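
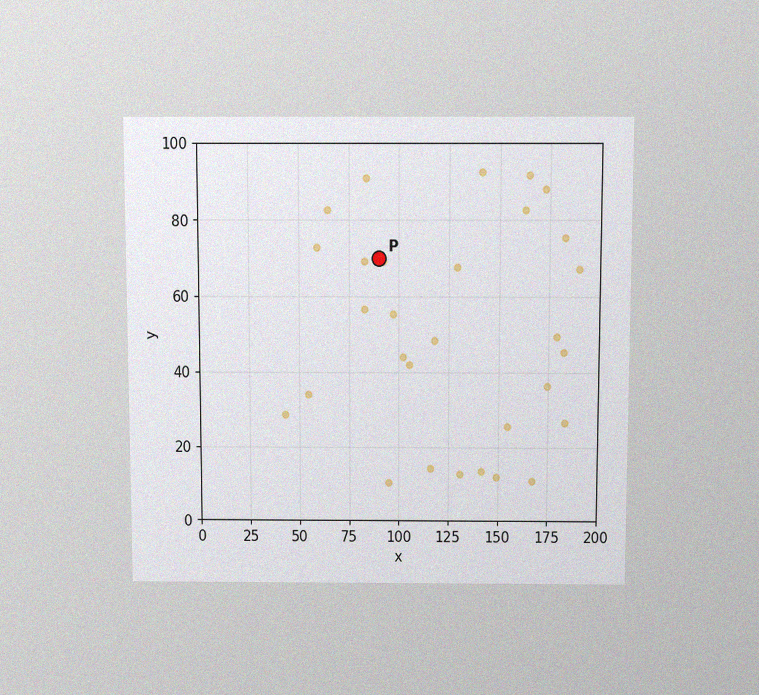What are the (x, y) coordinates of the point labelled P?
(90, 70)

The chart is viewed slightly from above, with some photo noise. Following the gridlines from P to each axis, P sits at (90, 70).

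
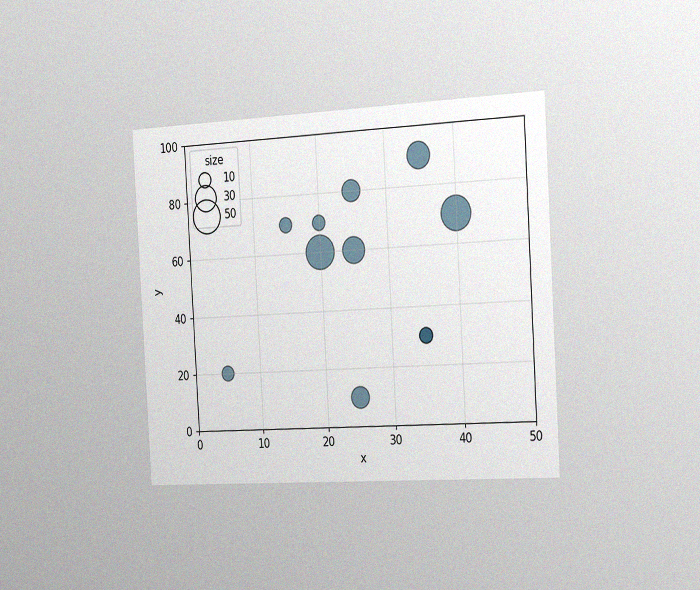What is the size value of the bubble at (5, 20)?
The chart is tilted about 3° counter-clockwise and viewed slightly from the right, with some photo noise. Matching the bubble at (5, 20) against the size legend gives 10.

10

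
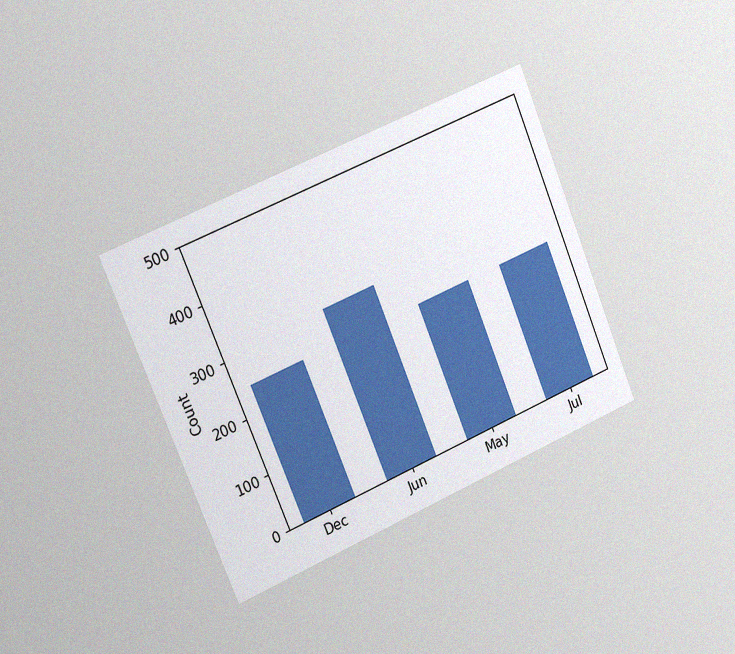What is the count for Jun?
310

The chart is tilted about 23° counter-clockwise and viewed slightly from the left, with some photo noise. Reading along the chart's y-axis, the Jun bar reaches 310.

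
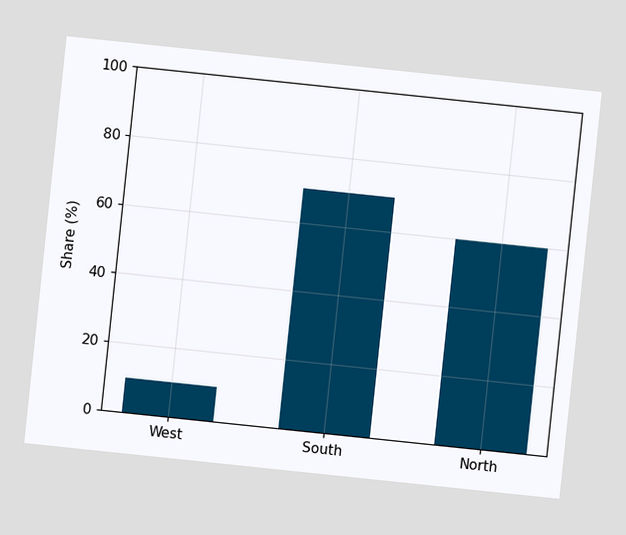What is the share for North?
60%

The chart is tilted about 6° clockwise. Reading along the chart's y-axis, the North bar reaches 60%.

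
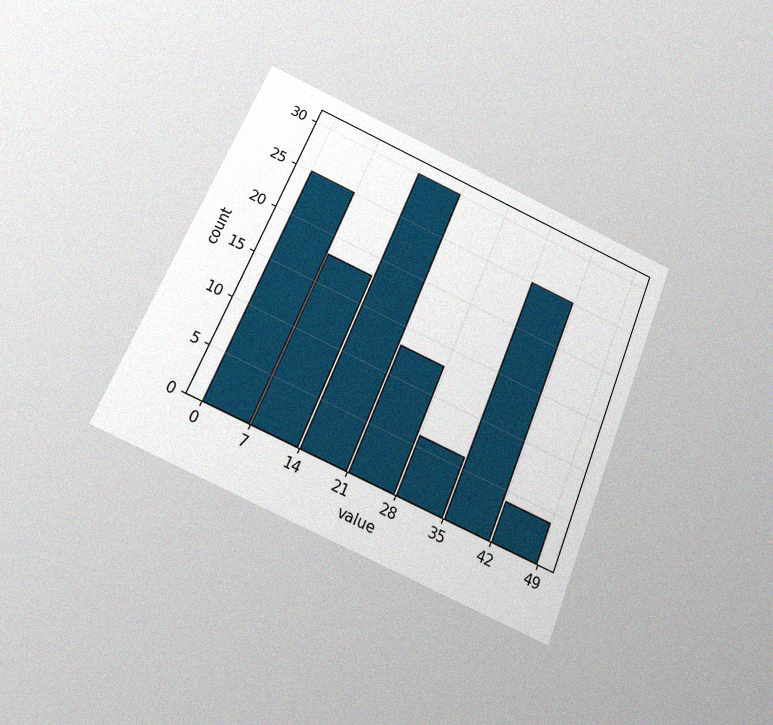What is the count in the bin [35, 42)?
The chart is tilted about 23° clockwise and viewed slightly from below, with some photo noise. The [35, 42) bin has height 25.

25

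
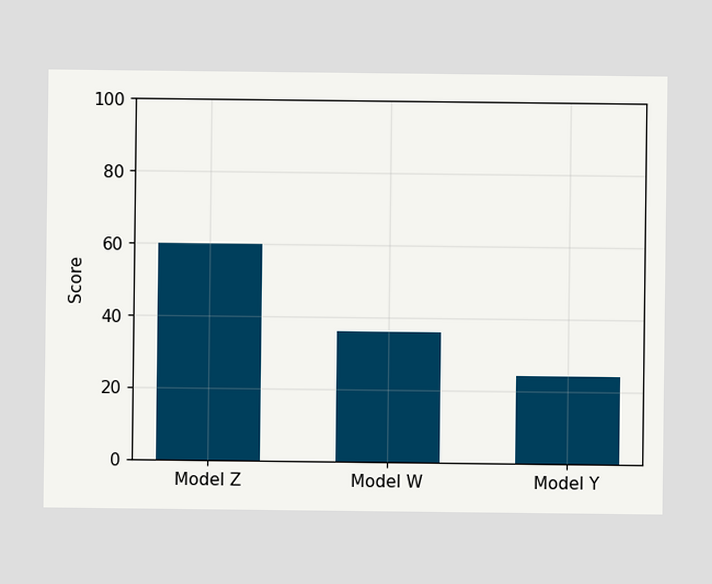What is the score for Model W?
Reading along the chart's y-axis, the Model W bar reaches 36.

36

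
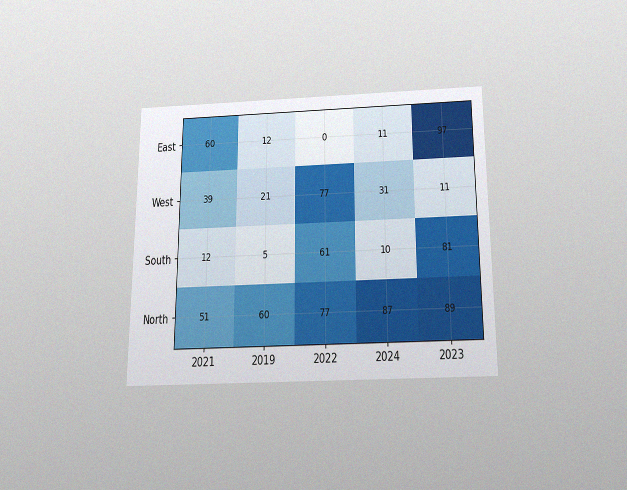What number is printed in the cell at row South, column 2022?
61

The chart is viewed slightly from below, with some photo noise. The (South, 2022) cell reads 61.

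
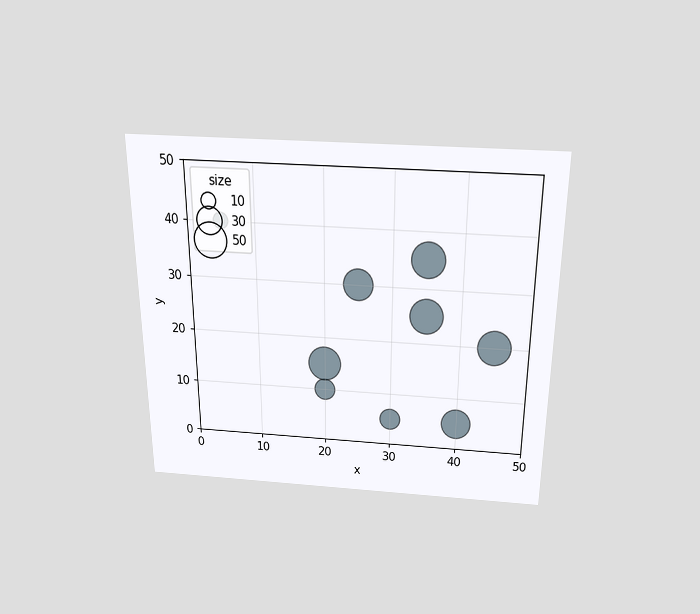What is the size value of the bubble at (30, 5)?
The chart is viewed slightly from above. Matching the bubble at (30, 5) against the size legend gives 20.

20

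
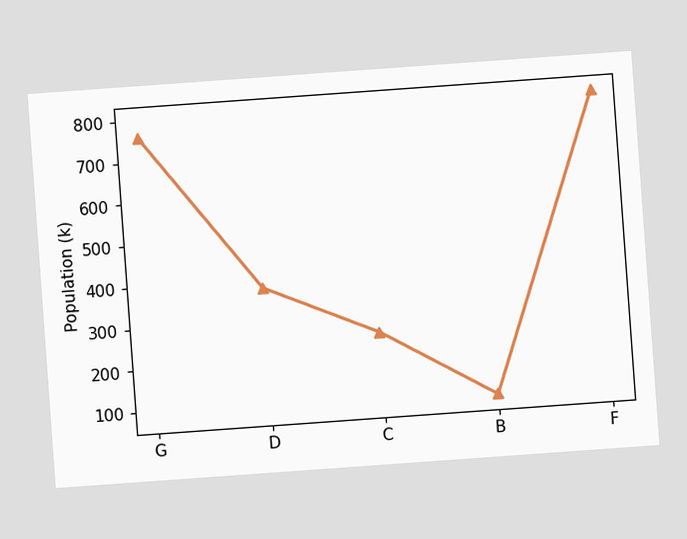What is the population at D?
The chart is tilted about 4° counter-clockwise. At D, the line is at 378k.

378k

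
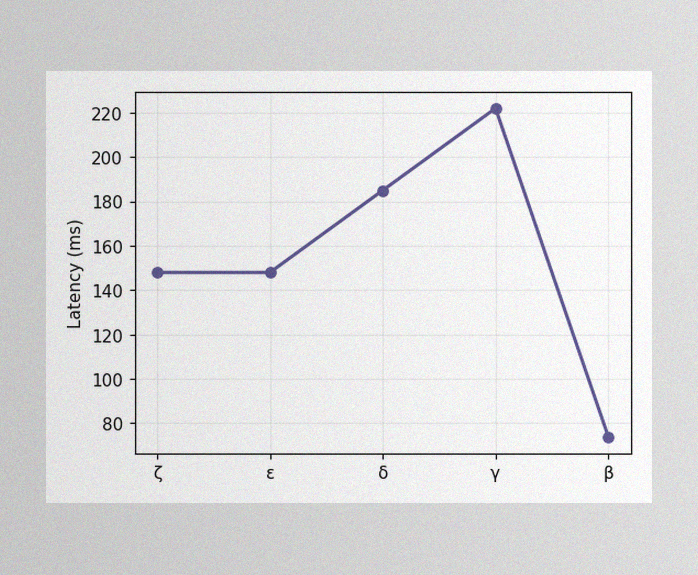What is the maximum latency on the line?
The image has some photo noise and uneven lighting. The highest point is at γ, and reading across to the y-axis gives 222ms.

222ms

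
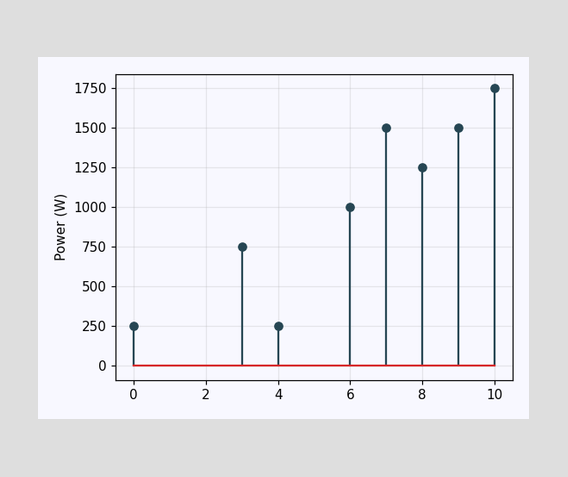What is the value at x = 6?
1000W

The stem at x=6 reaches 1000W.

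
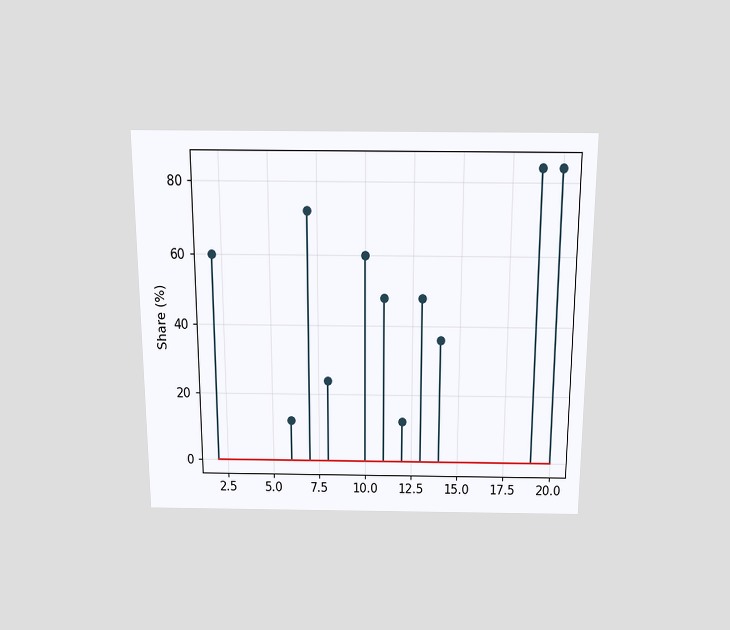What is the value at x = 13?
48%

The chart is viewed slightly from above. The stem at x=13 reaches 48%.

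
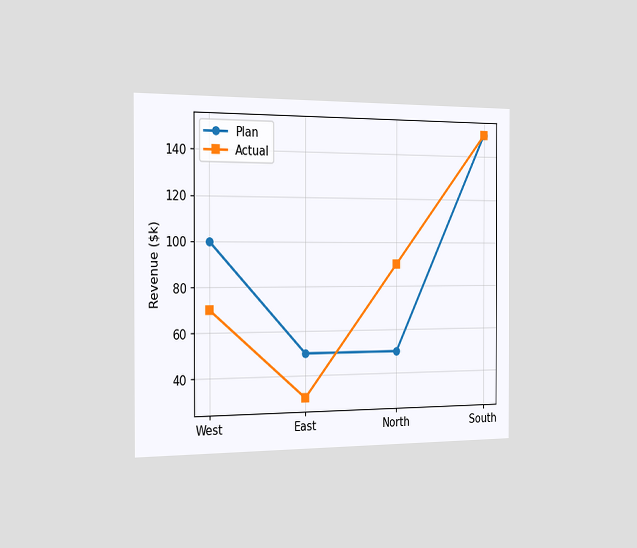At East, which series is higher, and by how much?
Plan, by $20k

The chart is viewed slightly from the left. At East, Plan sits above the other line by $20k.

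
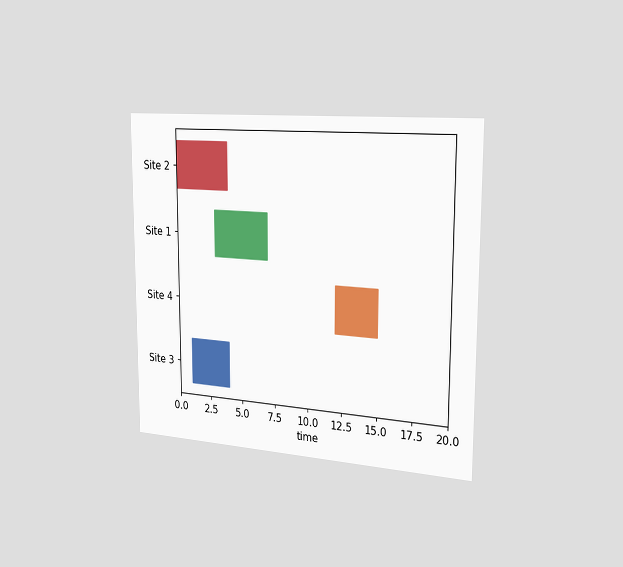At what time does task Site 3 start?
1

The chart is viewed slightly from the right. The Site 3 bar begins at t=1.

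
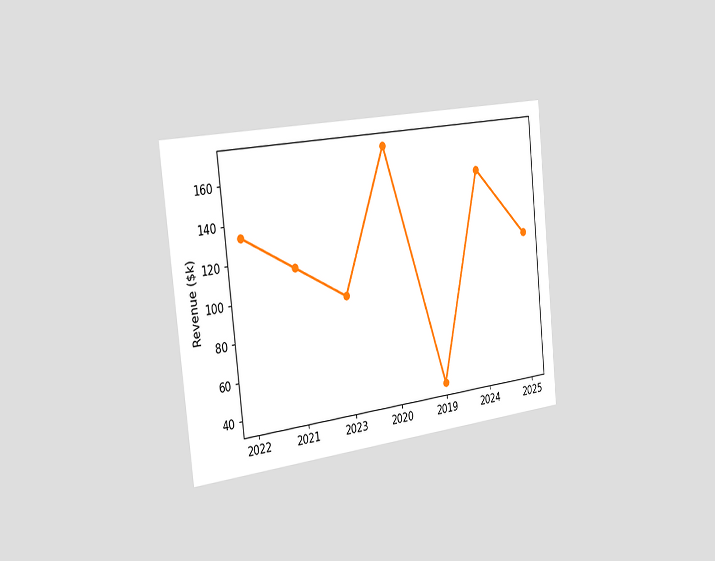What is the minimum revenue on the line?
$38k

The chart is tilted about 6° counter-clockwise and viewed slightly from the left. The lowest point is at 2019, and reading across to the y-axis gives $38k.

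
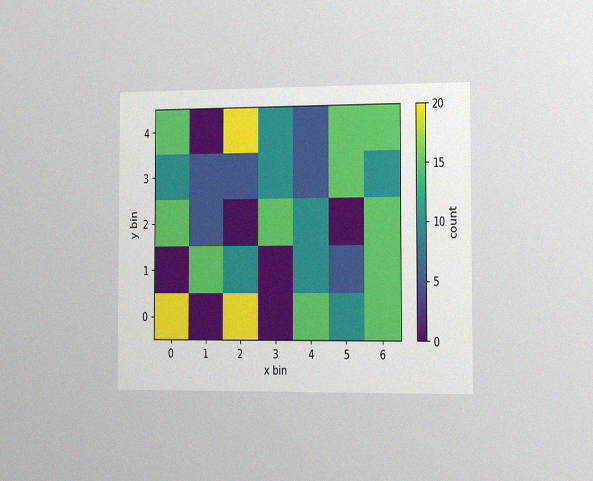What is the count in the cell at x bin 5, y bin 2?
The chart is viewed slightly from the right, with some photo noise. Matching the cell (5, 2) against the colorbar gives 0.

0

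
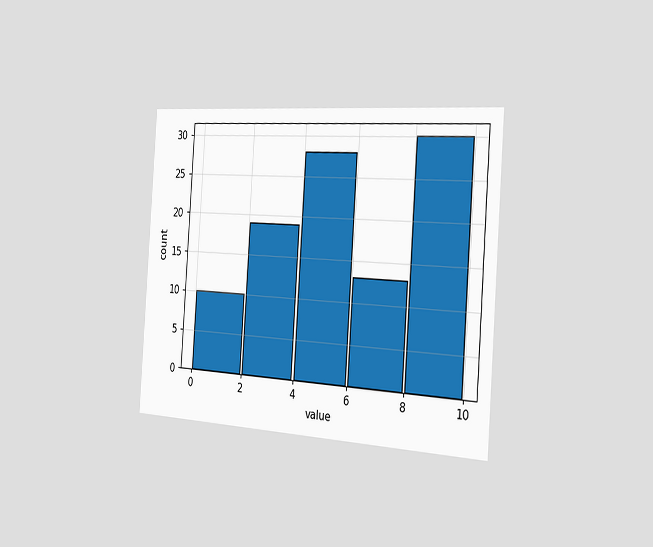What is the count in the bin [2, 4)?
19

The chart is tilted about 4° clockwise and viewed slightly from the right. The [2, 4) bin has height 19.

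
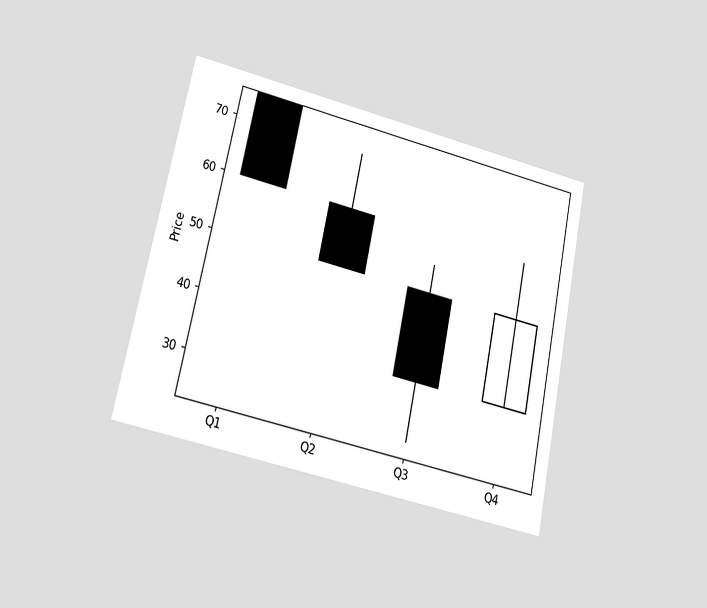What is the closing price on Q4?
50

The chart is tilted about 12° clockwise and viewed at a slight angle. The Q4 candle closes at 50.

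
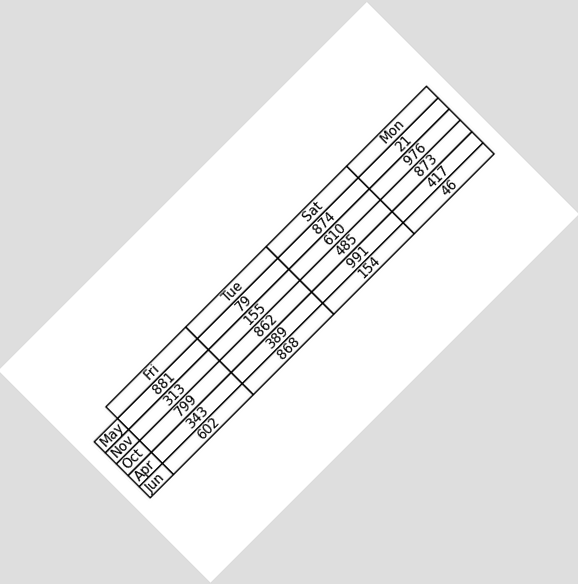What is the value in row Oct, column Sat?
The chart is tilted about 45° counter-clockwise. The (Oct, Sat) cell reads 485.

485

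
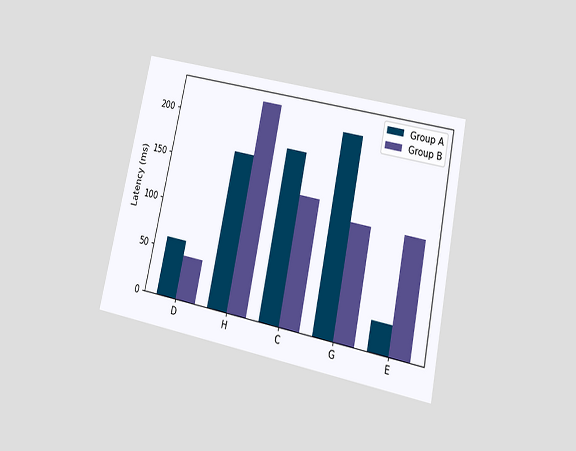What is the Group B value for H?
225ms

The chart is tilted about 12° clockwise and viewed at a slight angle. The Group B bar at H reaches 225ms on the y-axis.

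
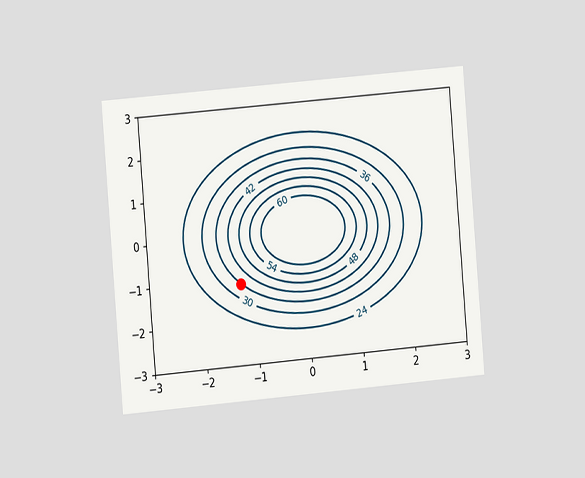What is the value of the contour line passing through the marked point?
36

The chart is tilted about 5° counter-clockwise and viewed at a slight angle. The marked point sits on the contour labelled 36.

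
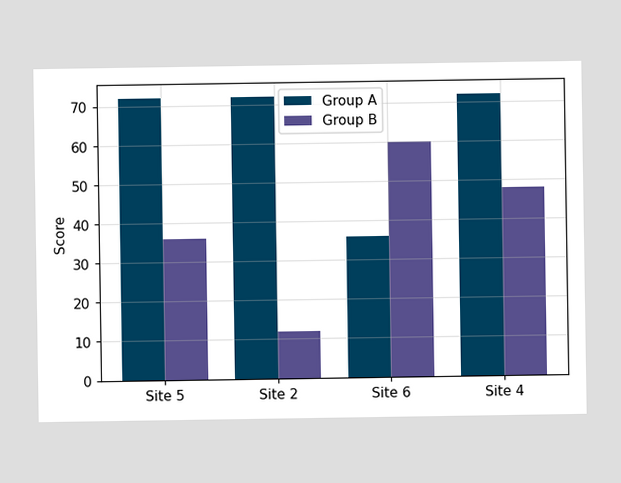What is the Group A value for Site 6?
The Group A bar at Site 6 reaches 36 on the y-axis.

36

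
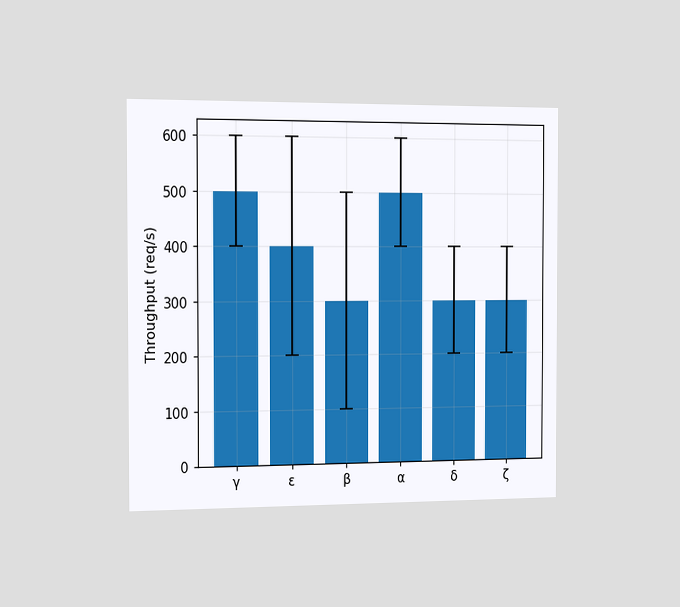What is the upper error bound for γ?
The chart is viewed slightly from the left. The γ bar's upper whisker reaches 600req/s.

600req/s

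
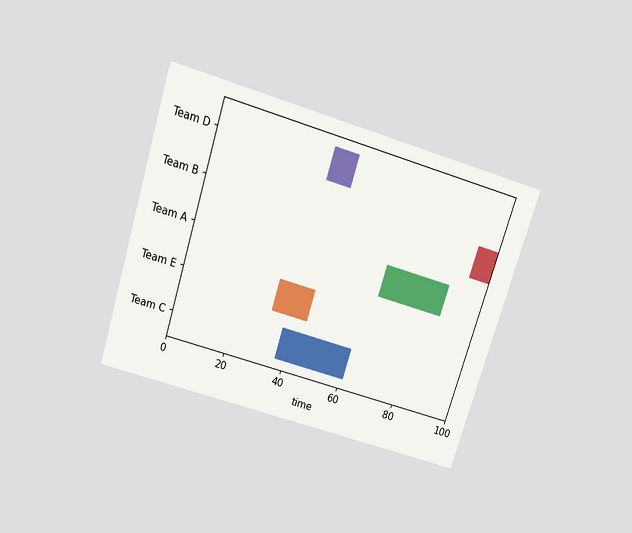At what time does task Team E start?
The chart is tilted about 17° clockwise and viewed slightly from above. The Team E bar begins at t=32.

32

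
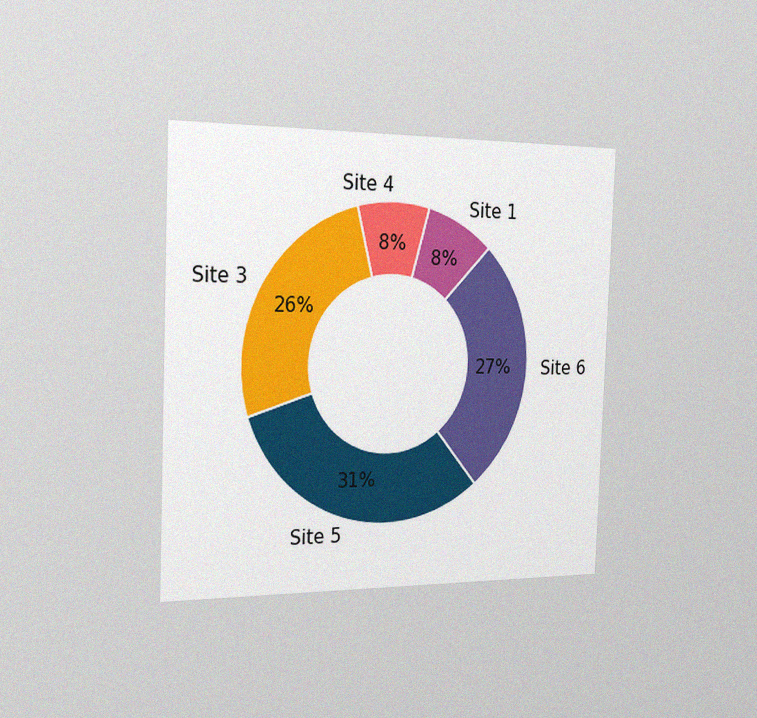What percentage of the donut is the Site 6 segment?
The chart is tilted about 2° clockwise and viewed slightly from the left, with some photo noise. The Site 6 segment takes up 27% of the ring.

27%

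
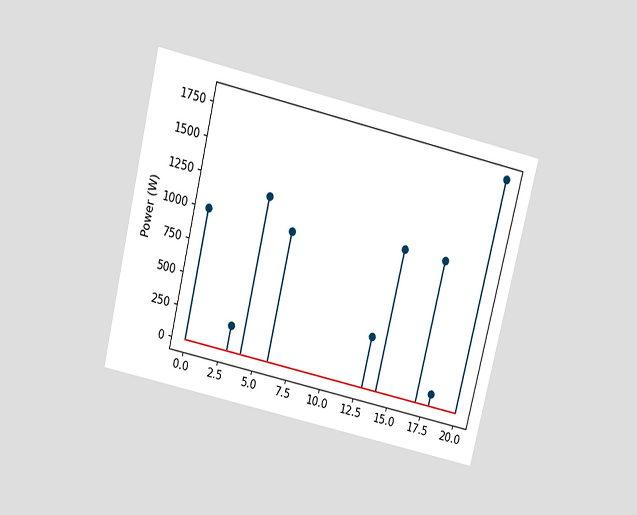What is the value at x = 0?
1000W

The chart is tilted about 13° clockwise and viewed slightly from above. The stem at x=0 reaches 1000W.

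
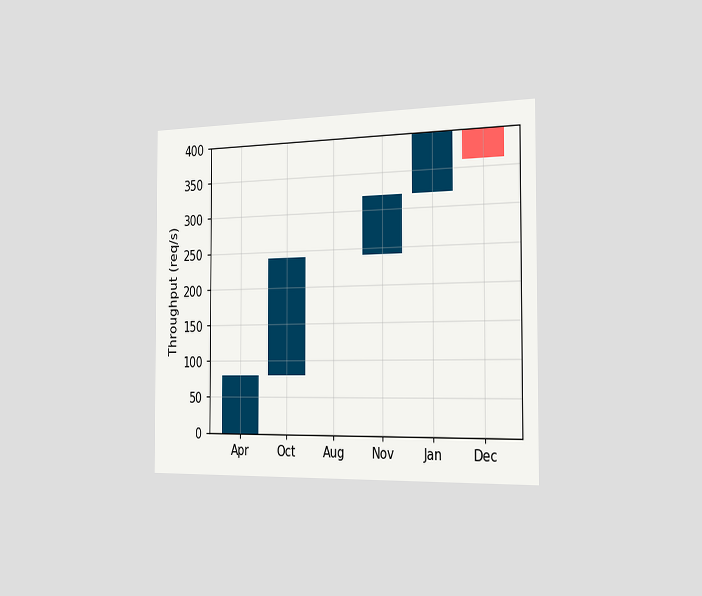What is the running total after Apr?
80req/s

The chart is viewed slightly from the right. After Apr the running total reaches 80req/s.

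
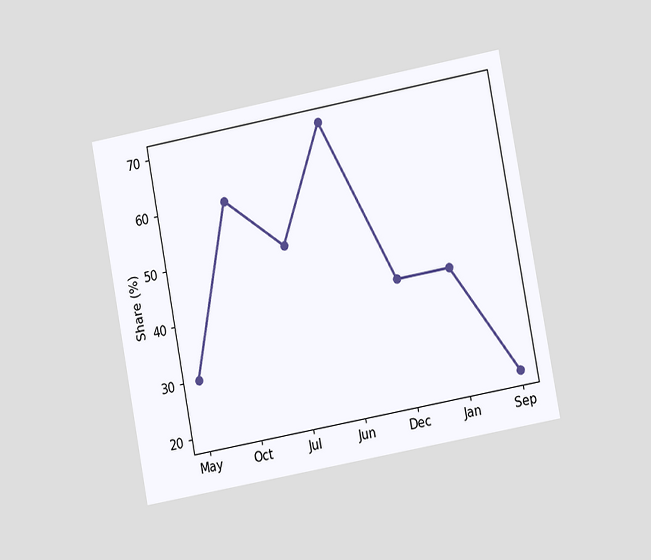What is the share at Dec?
40%

The chart is tilted about 11° counter-clockwise and viewed at a slight angle. At Dec, the line is at 40%.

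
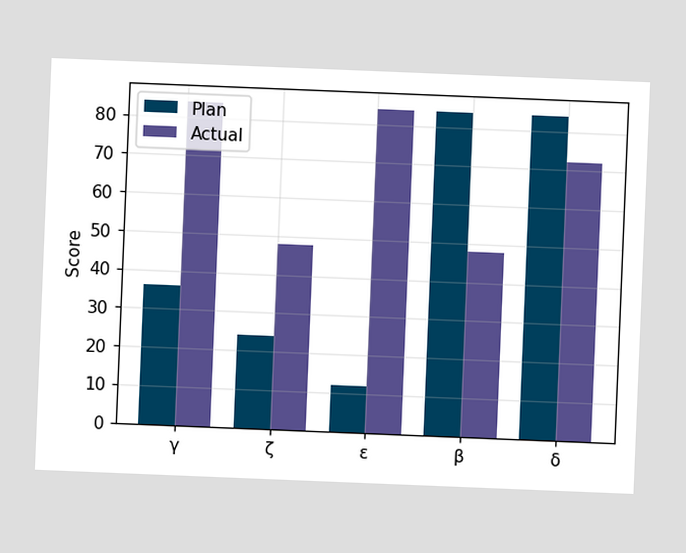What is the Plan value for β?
84

The chart is tilted about 2° clockwise. The Plan bar at β reaches 84 on the y-axis.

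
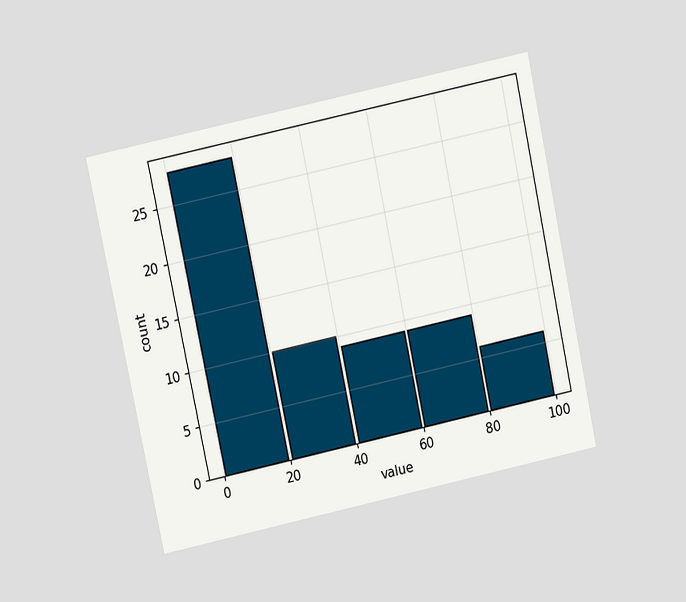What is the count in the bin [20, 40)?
The chart is tilted about 12° counter-clockwise and viewed at a slight angle. The [20, 40) bin has height 10.

10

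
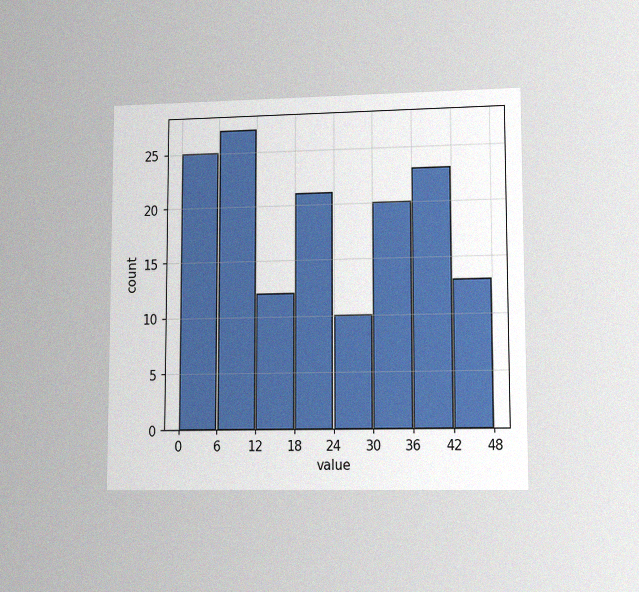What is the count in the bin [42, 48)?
The chart is viewed at a slight angle, with some photo noise. The [42, 48) bin has height 13.

13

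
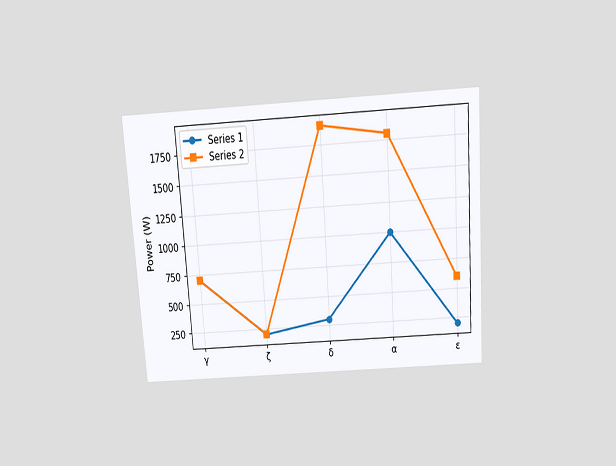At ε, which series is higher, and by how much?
The chart is tilted about 4° counter-clockwise and viewed slightly from above. At ε, Series 2 sits above the other line by 400W.

Series 2, by 400W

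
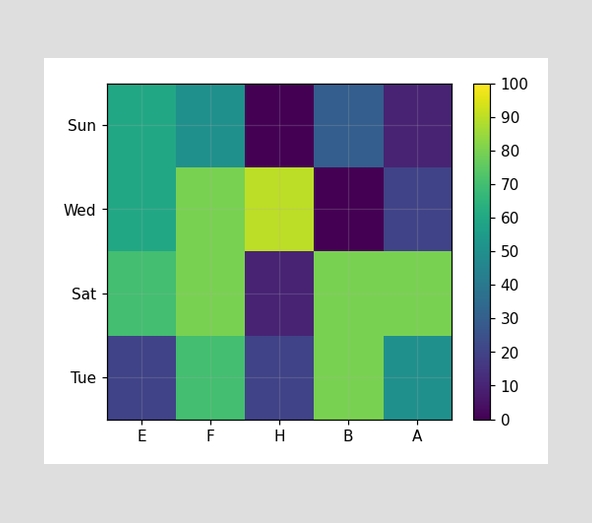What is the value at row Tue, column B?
80

Matching cell (Tue, B) against the colorbar gives 80.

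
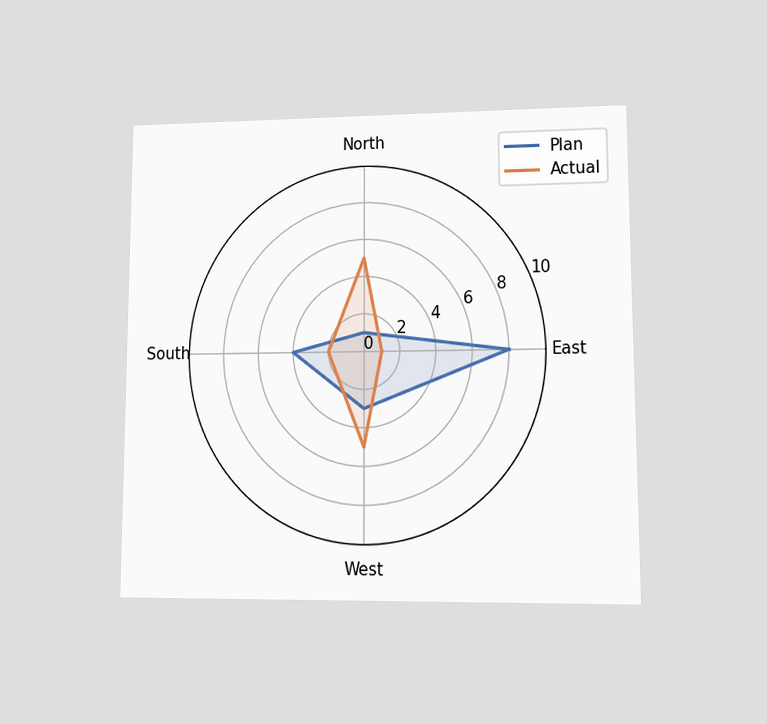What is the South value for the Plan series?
4

The chart is viewed at a slight angle. On the South axis, Plan reaches 4.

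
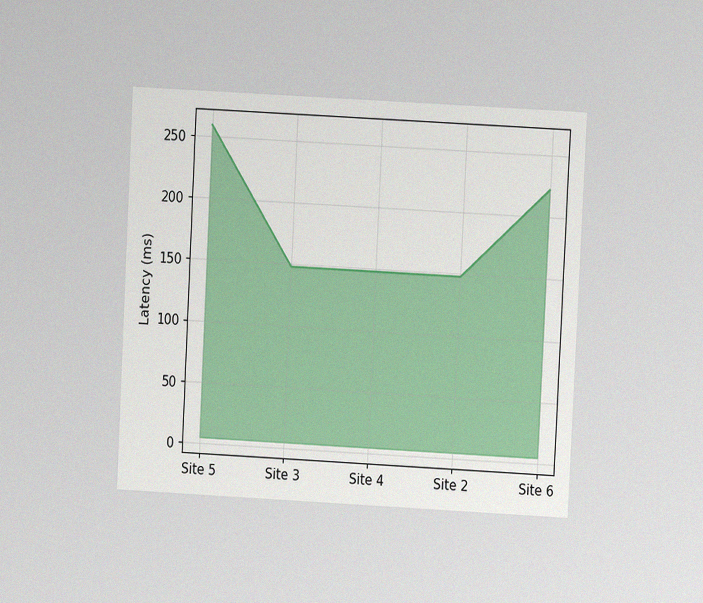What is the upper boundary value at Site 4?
148ms

The chart is tilted about 3° clockwise and viewed at a slight angle, with some photo noise. At Site 4 the upper boundary is at 148ms.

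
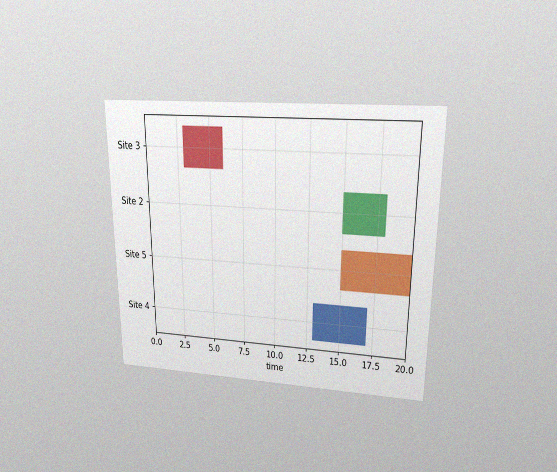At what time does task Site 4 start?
The chart is viewed slightly from above, with some photo noise. The Site 4 bar begins at t=13.

13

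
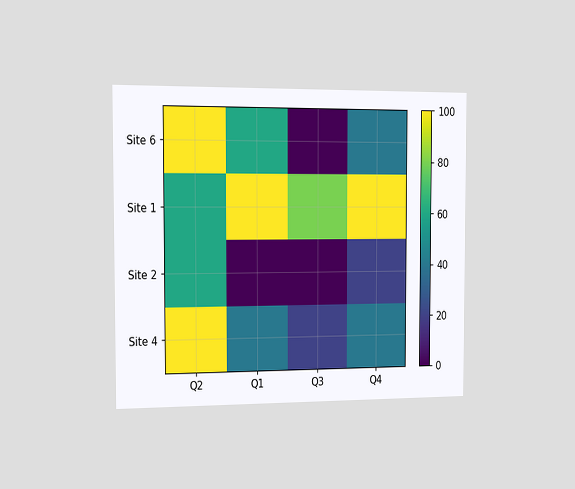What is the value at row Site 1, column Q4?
The chart is viewed slightly from the left. Matching cell (Site 1, Q4) against the colorbar gives 100.

100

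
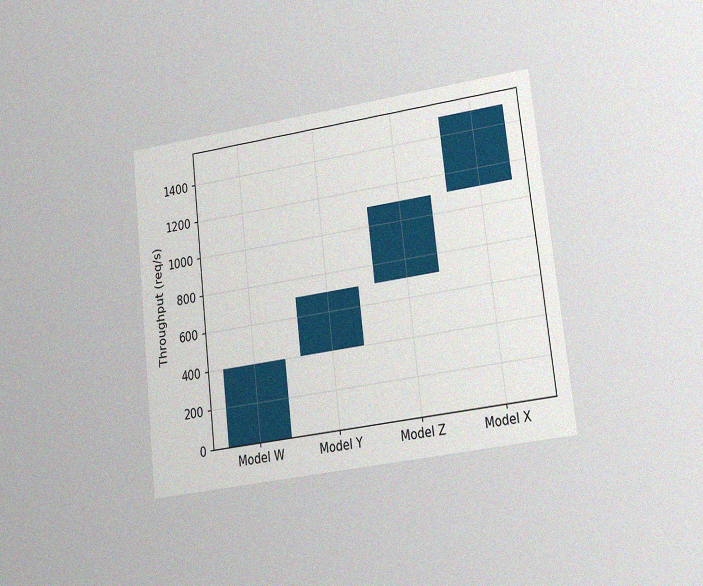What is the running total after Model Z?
1100req/s

The chart is tilted about 7° counter-clockwise and viewed at a slight angle, with some photo noise. After Model Z the running total reaches 1100req/s.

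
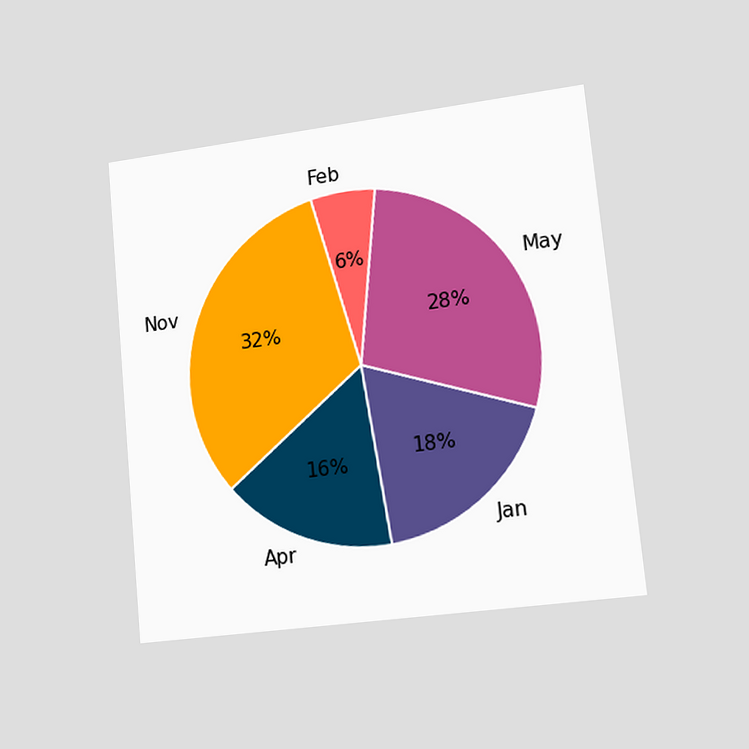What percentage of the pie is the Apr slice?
16%

The chart is tilted about 5° counter-clockwise and viewed slightly from the right. The Apr slice takes up 16% of the pie.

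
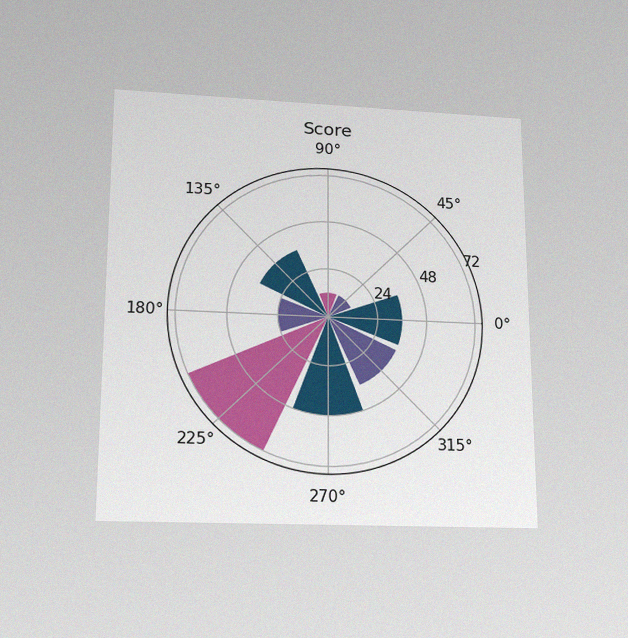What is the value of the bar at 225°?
72

The chart is viewed slightly from below, with some photo noise. The bar at 225° reaches 72 on the radial axis.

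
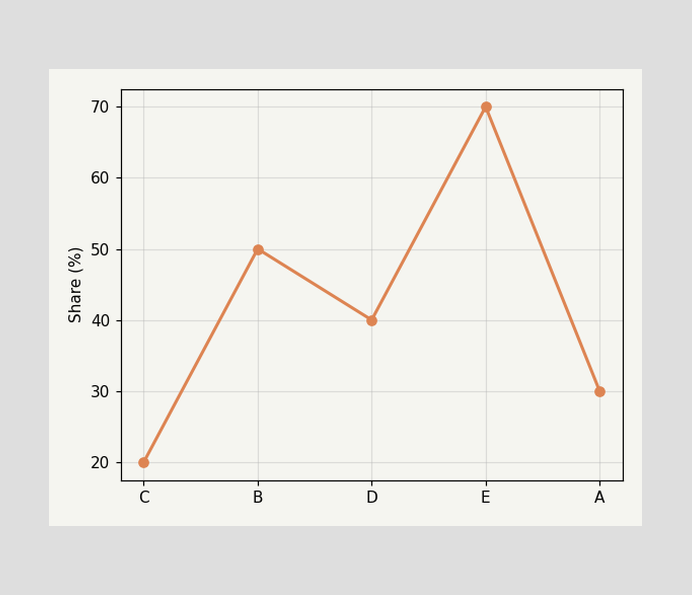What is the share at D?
40%

At D, the line is at 40%.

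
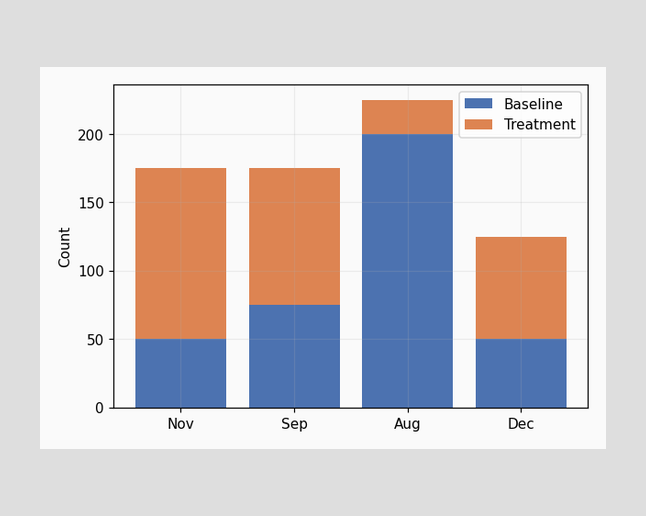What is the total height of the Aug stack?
The Aug stack's top reaches 225 on the y-axis.

225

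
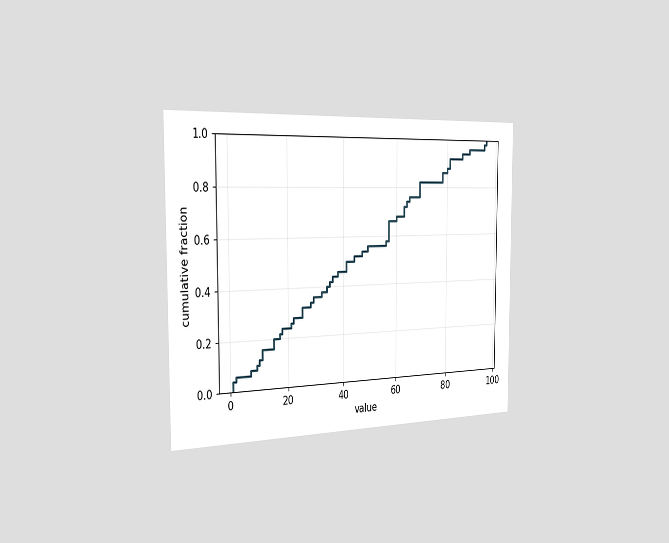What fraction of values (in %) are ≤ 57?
66%

The chart is viewed slightly from the left. At x=57 the ECDF step is at 66%.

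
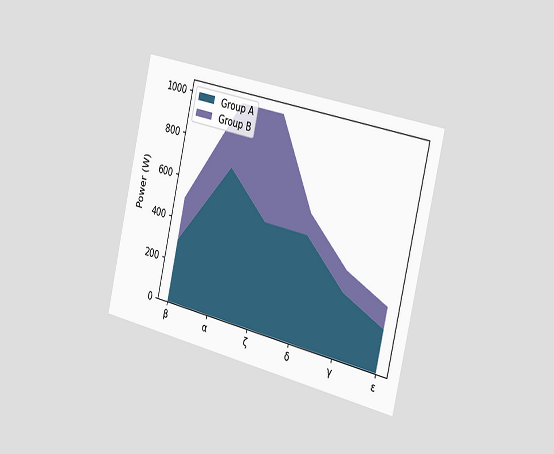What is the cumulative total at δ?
The chart is tilted about 13° clockwise and viewed slightly from the right. The stacked total at δ reaches 600W.

600W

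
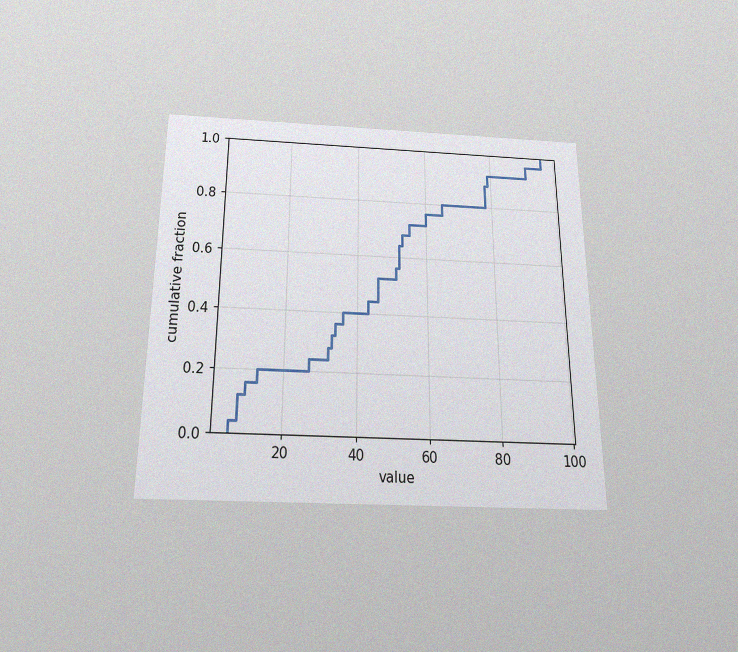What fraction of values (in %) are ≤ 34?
36%

The chart is viewed slightly from below, with some photo noise. At x=34 the ECDF step is at 36%.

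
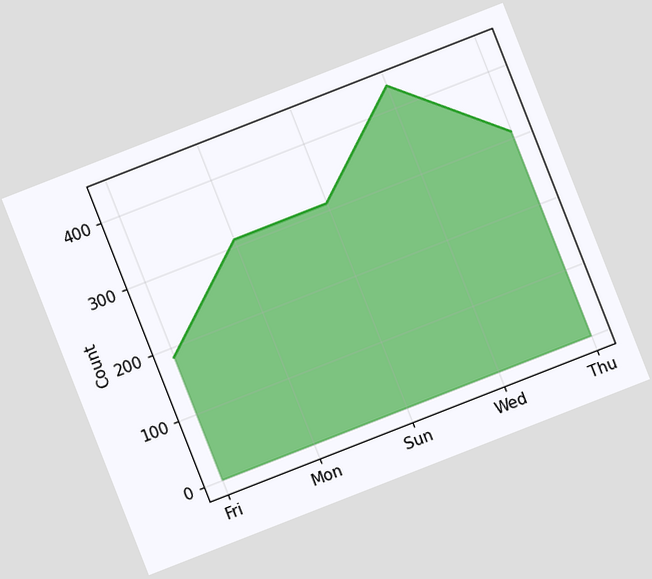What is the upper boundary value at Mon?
310

The chart is tilted about 21° counter-clockwise. At Mon the upper boundary is at 310.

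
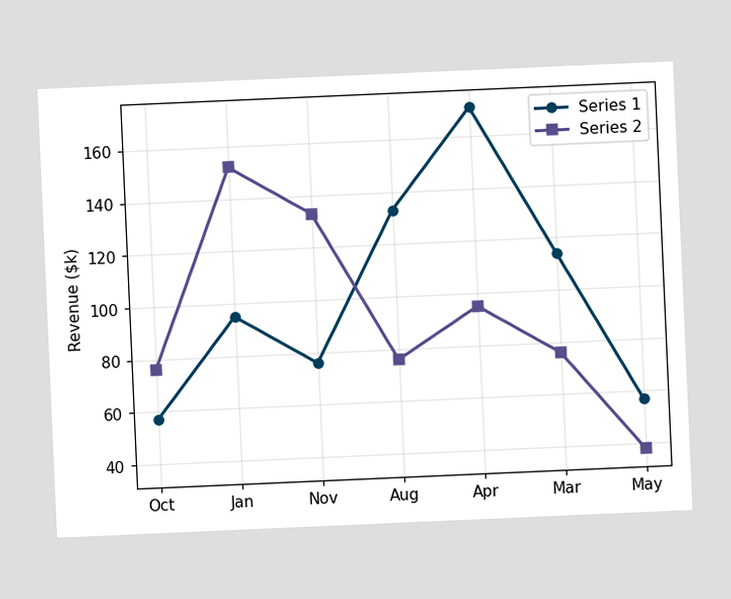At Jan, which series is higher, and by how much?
Series 2, by $57k

The chart is tilted about 3° counter-clockwise. At Jan, Series 2 sits above the other line by $57k.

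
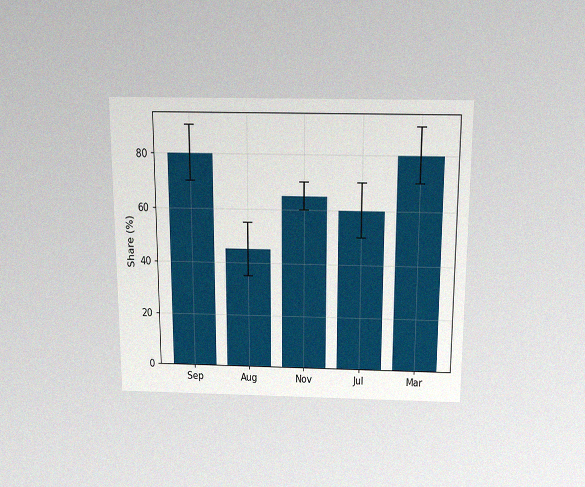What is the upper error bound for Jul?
The chart is viewed slightly from above, with some photo noise. The Jul bar's upper whisker reaches 70%.

70%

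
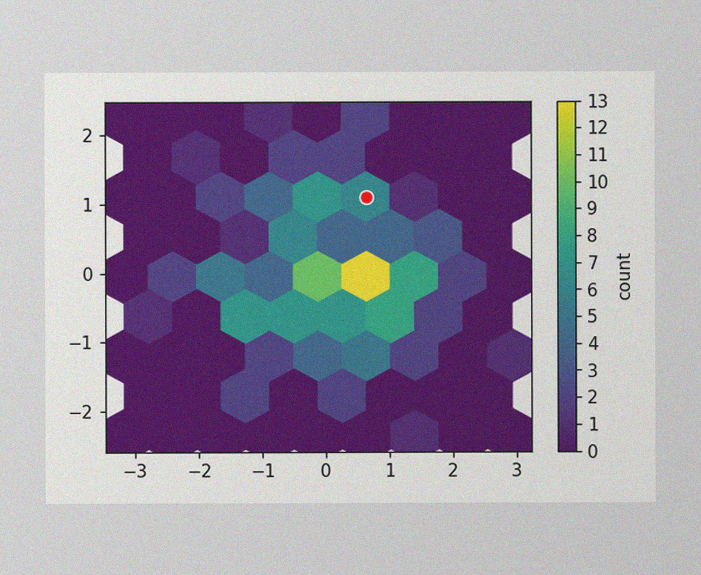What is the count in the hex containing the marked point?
6

The image has some photo noise and uneven lighting. The marked hex reads 6 on the colorbar.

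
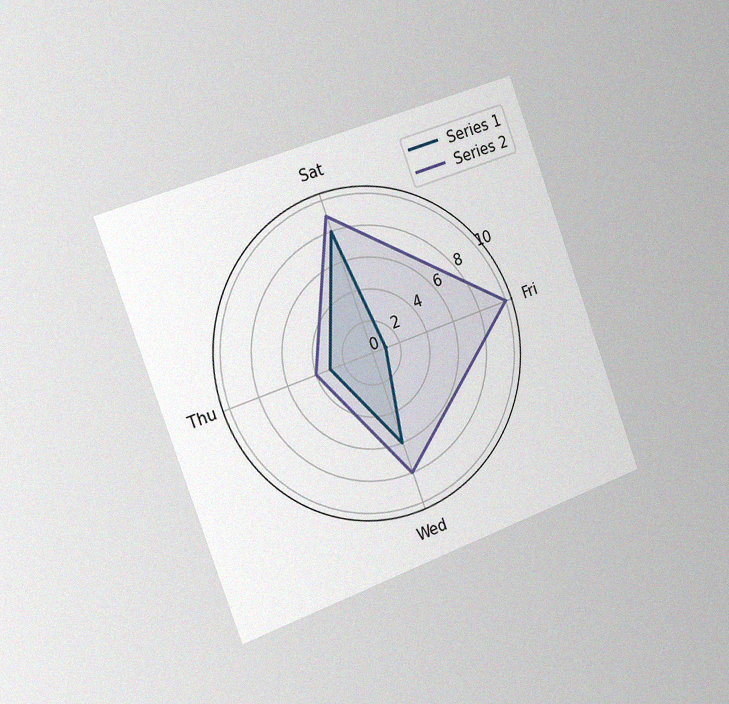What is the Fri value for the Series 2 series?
10

The chart is tilted about 20° counter-clockwise and viewed slightly from the left, with some photo noise. On the Fri axis, Series 2 reaches 10.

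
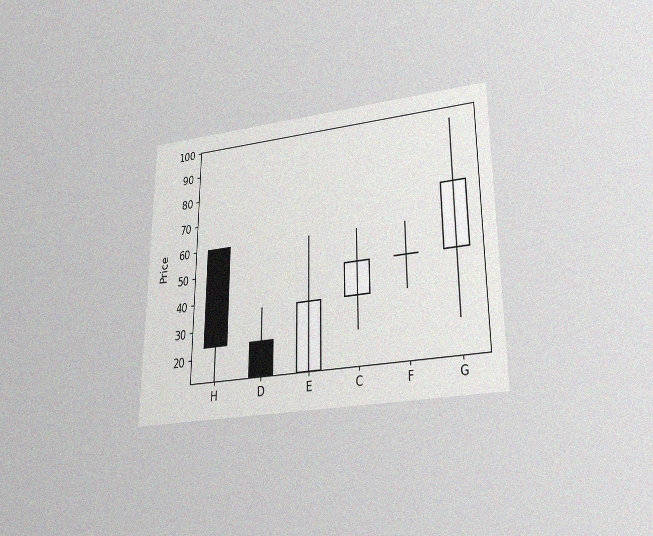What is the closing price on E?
The chart is viewed slightly from below, with some photo noise. The E candle closes at 36.

36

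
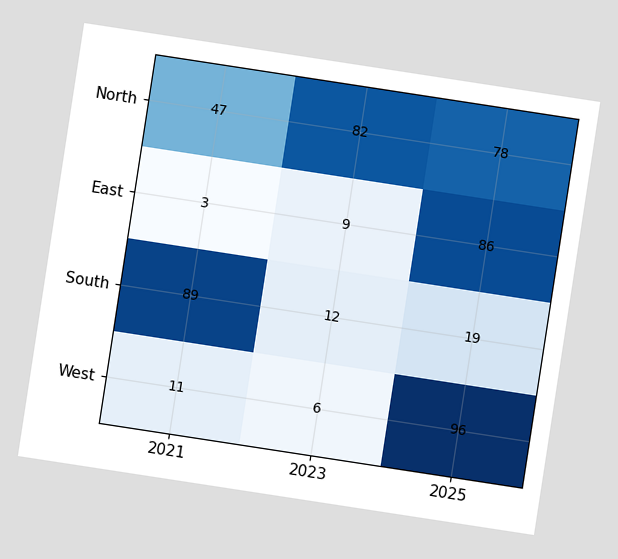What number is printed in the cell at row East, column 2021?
The chart is tilted about 9° clockwise. The (East, 2021) cell reads 3.

3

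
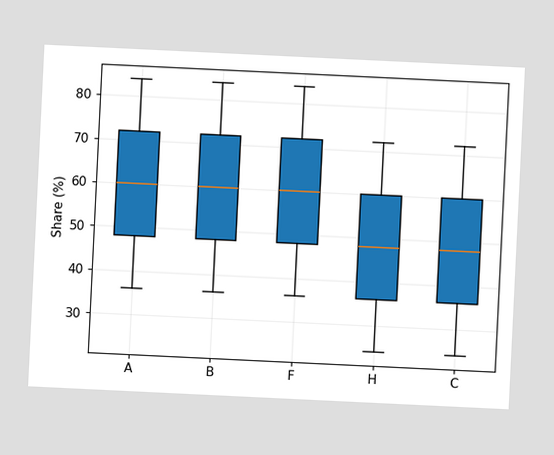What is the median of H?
The chart is tilted about 3° clockwise. The median line in the H box sits at 48%.

48%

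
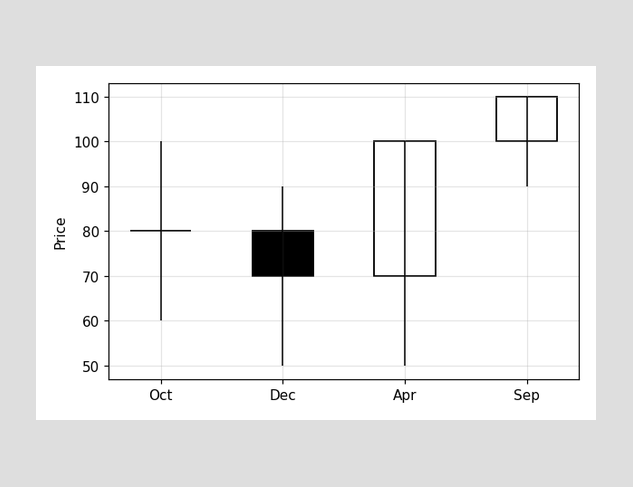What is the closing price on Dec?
70

The Dec candle closes at 70.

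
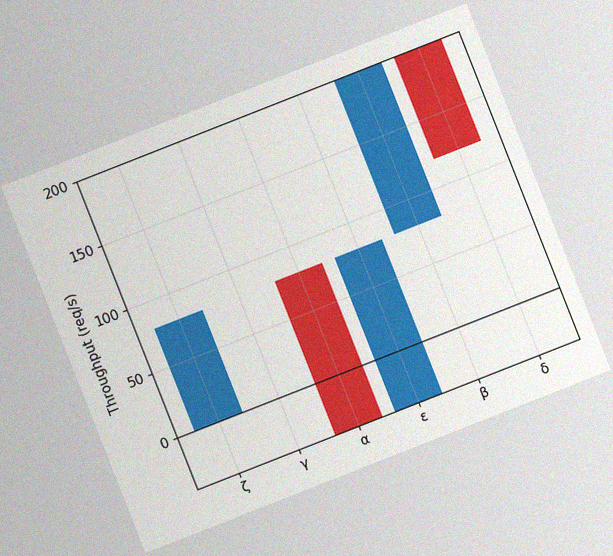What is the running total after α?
-40req/s

The chart is tilted about 21° counter-clockwise, with some photo noise. After α the running total reaches -40req/s.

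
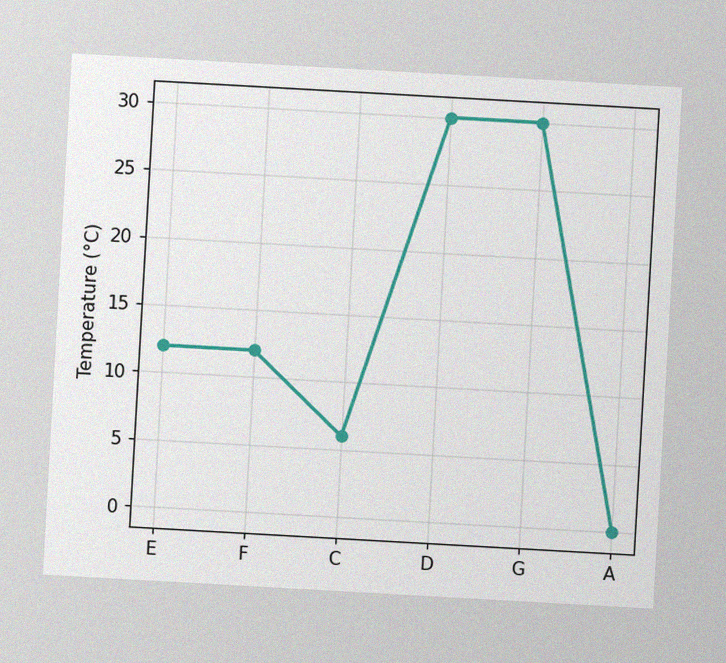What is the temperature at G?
The chart is tilted about 3° clockwise, with some photo noise. At G, the line is at 30°C.

30°C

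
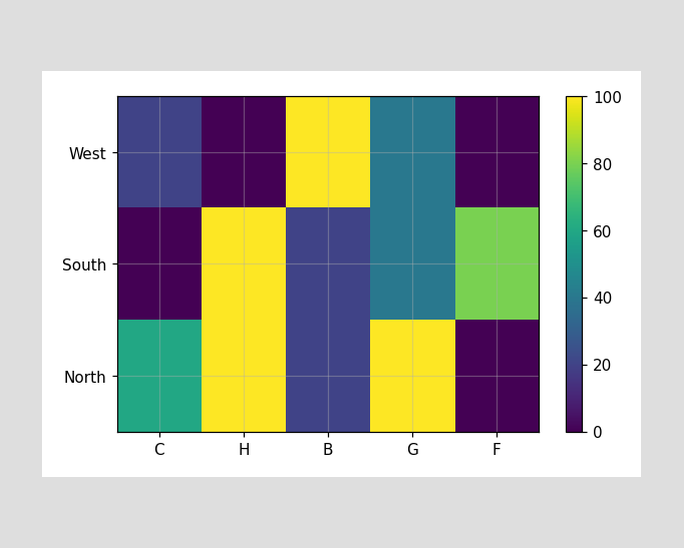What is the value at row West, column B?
100

Matching cell (West, B) against the colorbar gives 100.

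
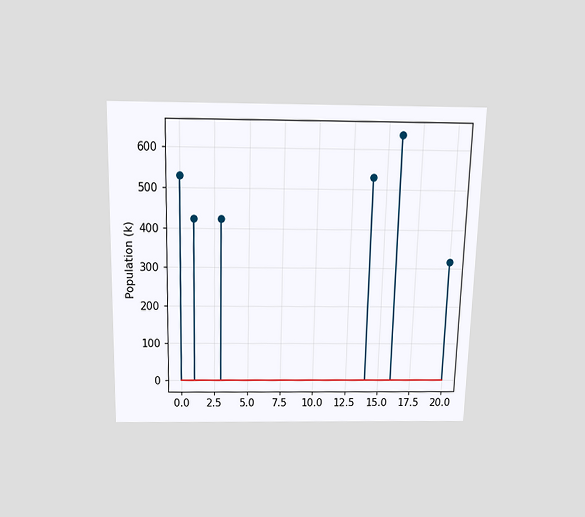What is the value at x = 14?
530k

The chart is viewed slightly from above. The stem at x=14 reaches 530k.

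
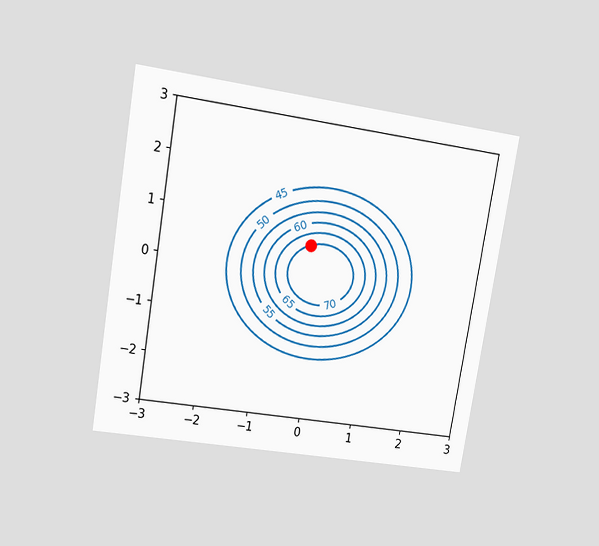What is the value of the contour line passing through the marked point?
The chart is tilted about 9° clockwise and viewed at a slight angle. The marked point sits on the contour labelled 70.

70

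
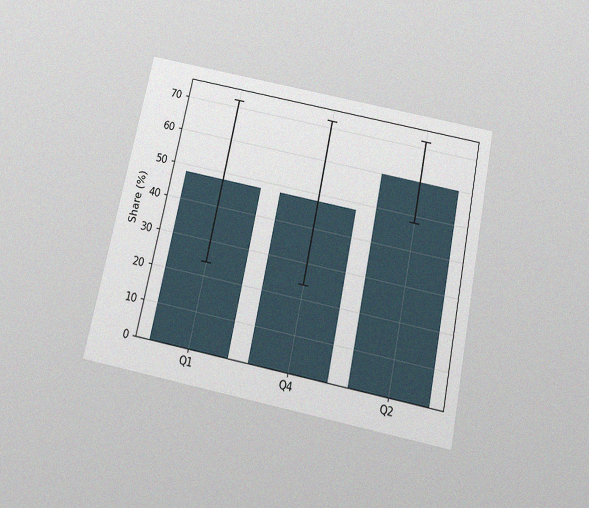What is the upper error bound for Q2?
The chart is tilted about 12° clockwise and viewed slightly from below, with some photo noise. The Q2 bar's upper whisker reaches 72%.

72%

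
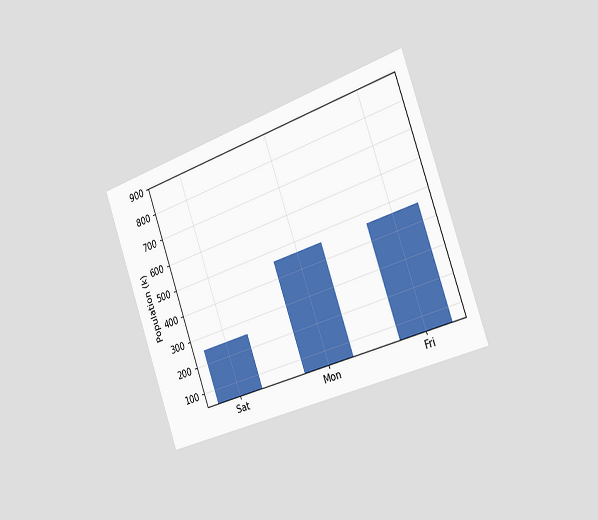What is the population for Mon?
462k

The chart is tilted about 19° counter-clockwise and viewed slightly from the right. Reading along the chart's y-axis, the Mon bar reaches 462k.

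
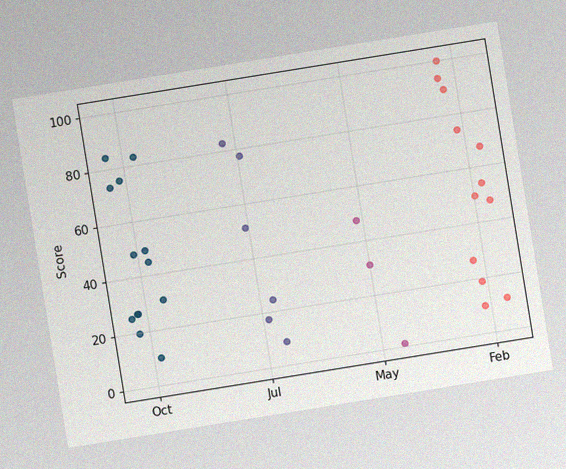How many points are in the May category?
The chart is tilted about 9° counter-clockwise, with some photo noise. Counting the markers in the May column gives 3.

3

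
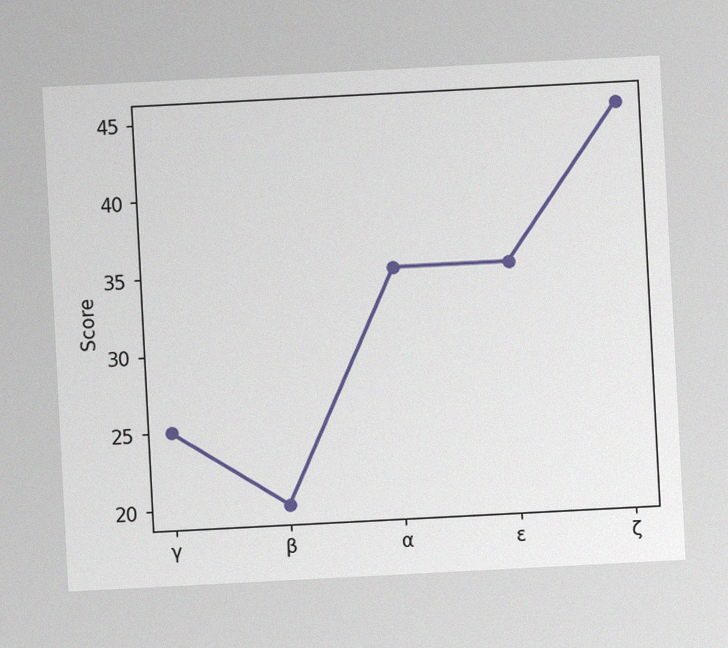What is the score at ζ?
45

The chart is tilted about 3° counter-clockwise, with some photo noise. At ζ, the line is at 45.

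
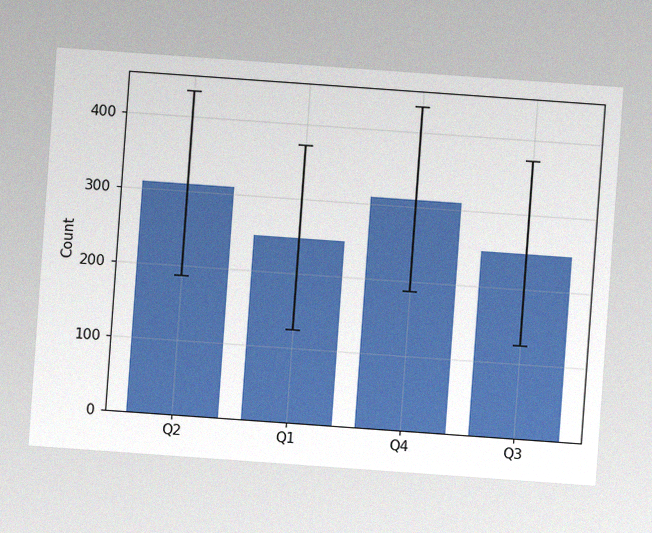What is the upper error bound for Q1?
372

The chart is tilted about 4° clockwise, with some photo noise. The Q1 bar's upper whisker reaches 372.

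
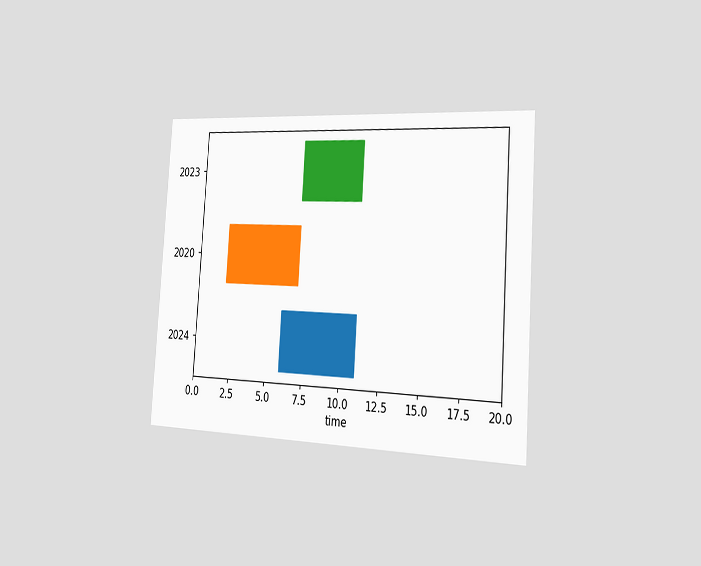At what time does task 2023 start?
The chart is tilted about 4° clockwise and viewed slightly from the right. The 2023 bar begins at t=7.

7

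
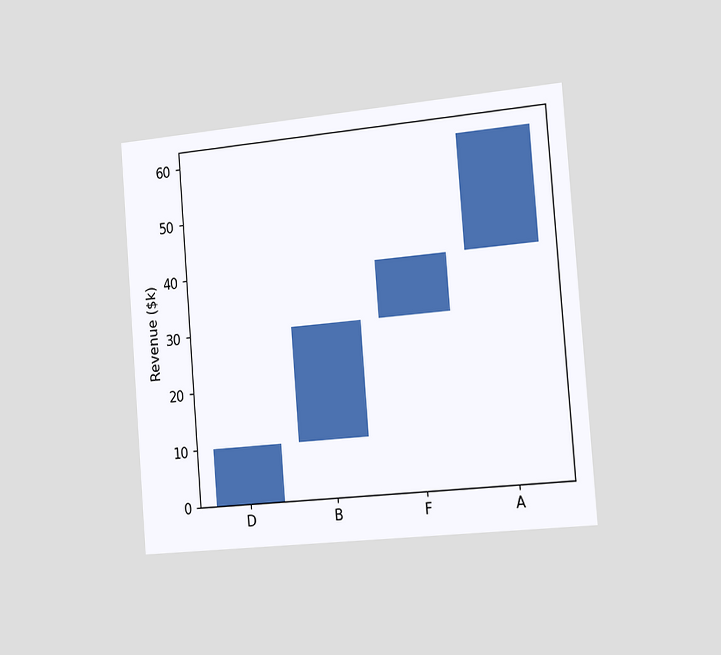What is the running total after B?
The chart is tilted about 5° counter-clockwise and viewed slightly from the right. After B the running total reaches $30k.

$30k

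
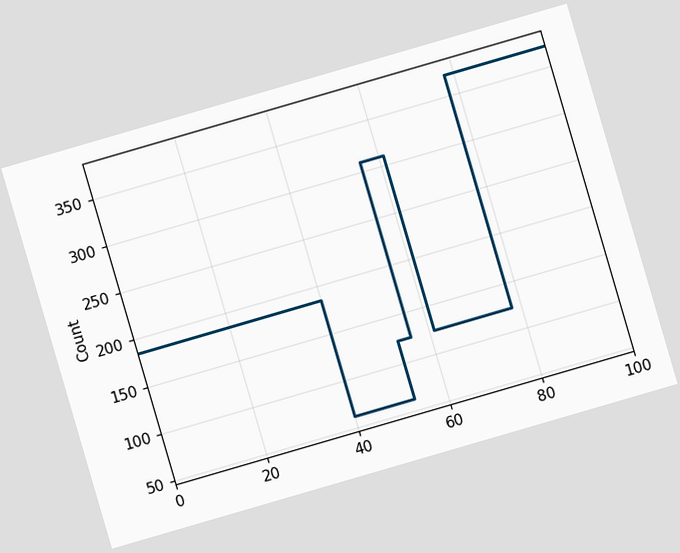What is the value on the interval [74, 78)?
124

The chart is tilted about 16° counter-clockwise. On [74, 78) the step sits at 124.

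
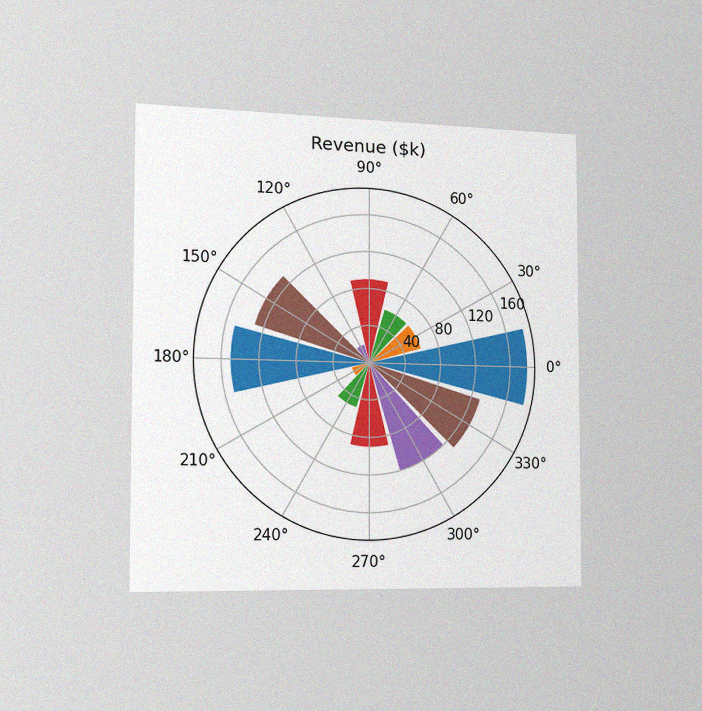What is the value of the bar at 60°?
$60k

The chart is viewed slightly from the left, with some photo noise. The bar at 60° reaches $60k on the radial axis.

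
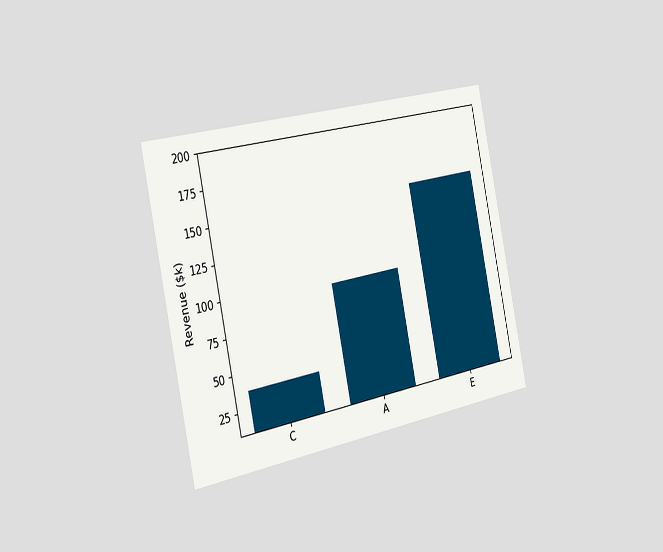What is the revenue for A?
$95k

The chart is tilted about 12° counter-clockwise and viewed slightly from the left. Reading along the chart's y-axis, the A bar reaches $95k.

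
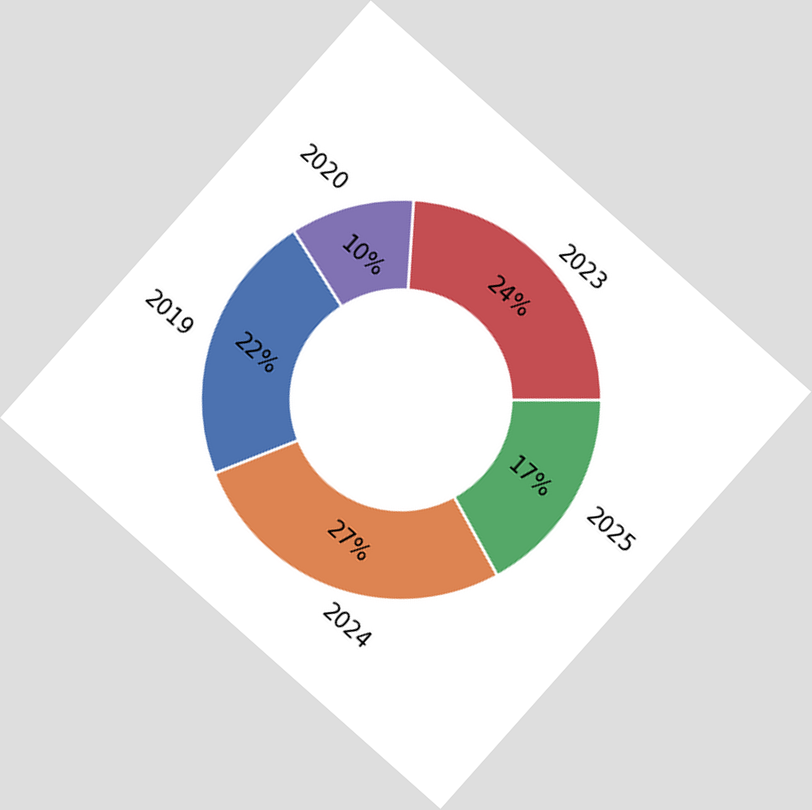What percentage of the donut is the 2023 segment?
The chart is tilted about 42° clockwise. The 2023 segment takes up 24% of the ring.

24%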